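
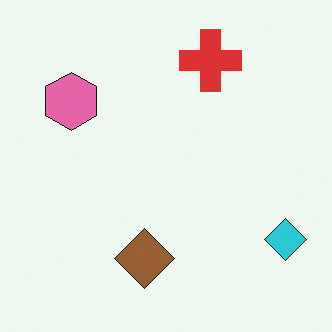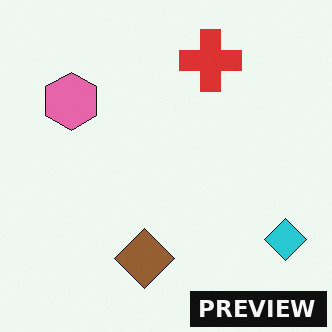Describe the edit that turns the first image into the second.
The transformation is: watermarked with the text "PREVIEW" in the lower-right corner.

A dark label reading "PREVIEW" appears in the lower-right corner.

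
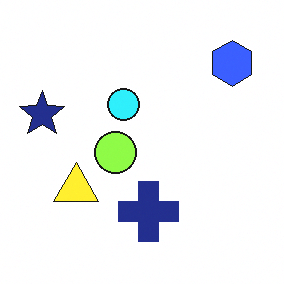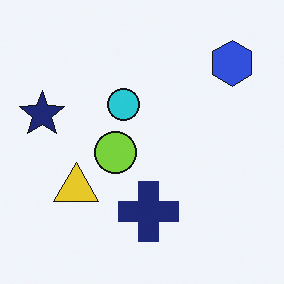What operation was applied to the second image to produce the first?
The transformation is: slightly brightened.

Every pixel — background and shapes alike — is uniformly brightened.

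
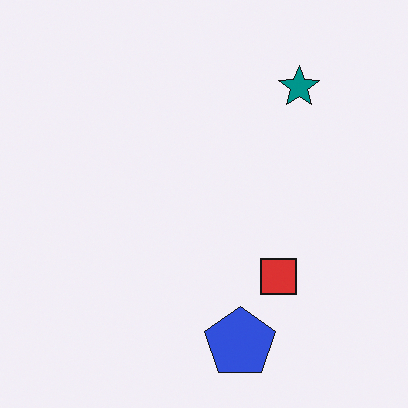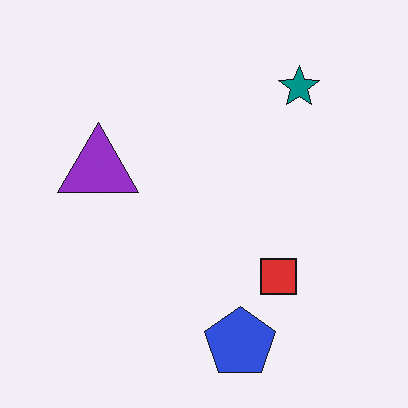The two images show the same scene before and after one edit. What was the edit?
The image was overlaid with an additional purple triangle.

A purple triangle appears in the second image that is absent from the first.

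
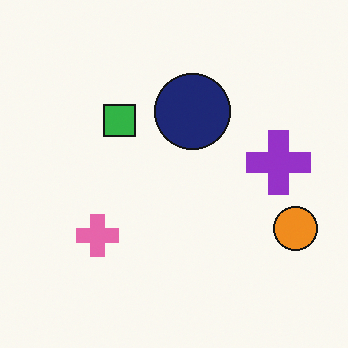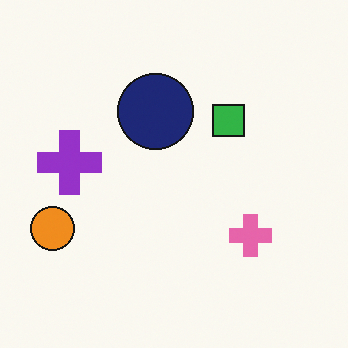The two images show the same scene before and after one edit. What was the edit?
The image was flipped horizontally (left ↔ right).

The orange circle is in the right of the first image and the left of the second — shapes on opposite sides of the vertical midline have swapped in a mirror flip.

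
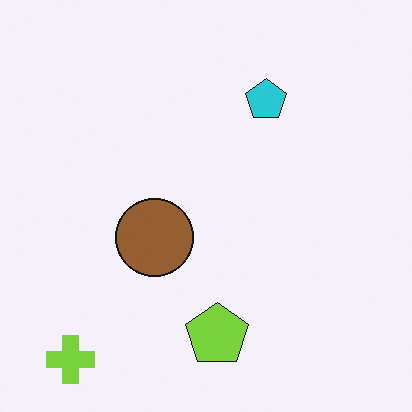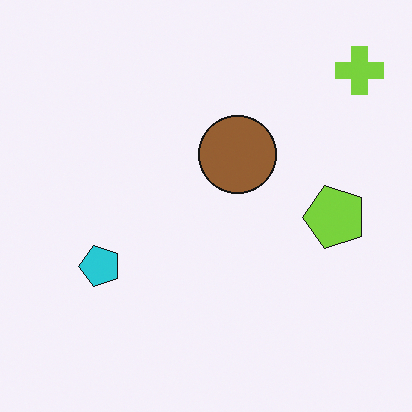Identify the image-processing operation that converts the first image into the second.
Transposed (reflected across the top-left ↔ bottom-right diagonal).

Shapes have swapped their row and column positions — what was in the top-right is now in the bottom-left — a diagonal reflection.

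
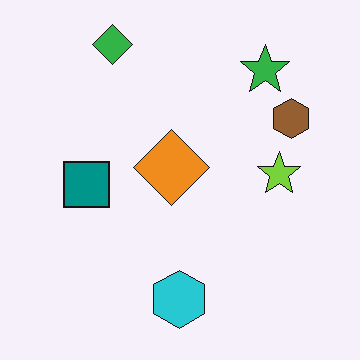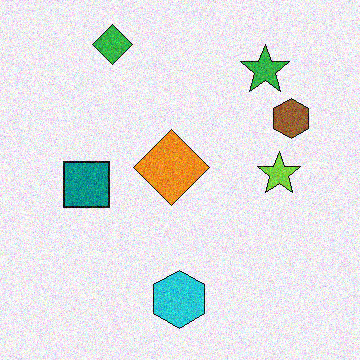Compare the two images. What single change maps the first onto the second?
It was degraded with visible gaussian noise.

Random speckle covers the whole image, including the flat background.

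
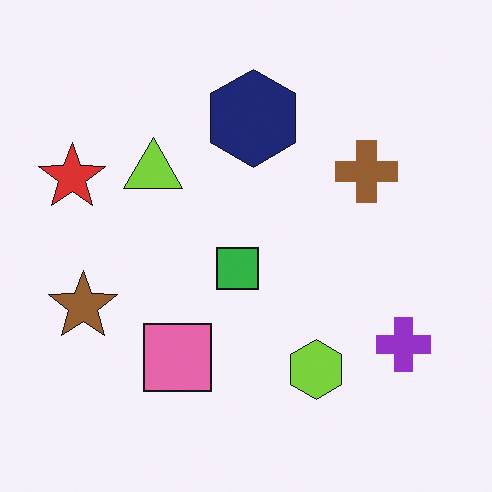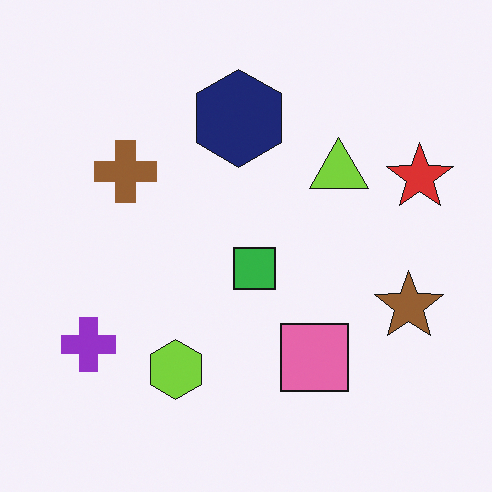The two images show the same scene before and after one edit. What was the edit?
The transformation is: flipped horizontally (left ↔ right).

The red star is in the left of the first image and the right of the second — shapes on opposite sides of the vertical midline have swapped in a mirror flip.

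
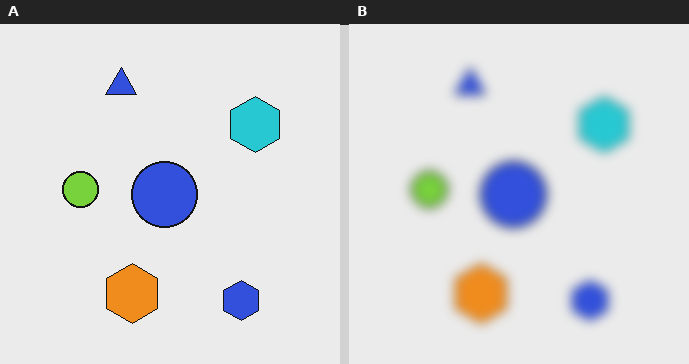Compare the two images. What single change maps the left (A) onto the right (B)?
It was heavily blurred.

Shape edges and outlines are uniformly softened across the whole image.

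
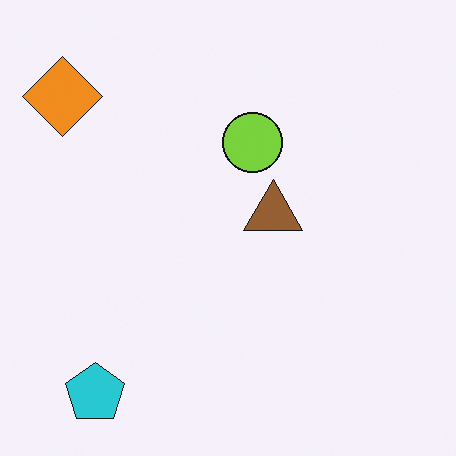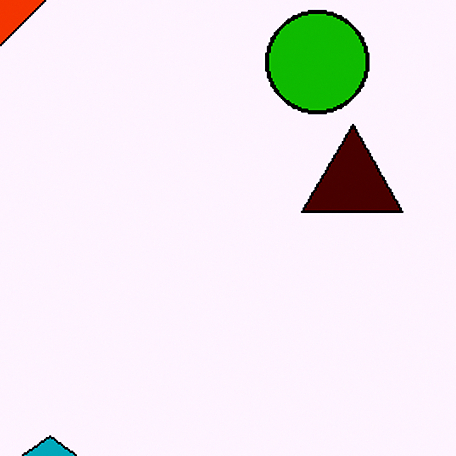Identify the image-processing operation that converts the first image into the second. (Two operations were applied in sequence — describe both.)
This is the original image cropped to a noticeably smaller region and rescaled, then given much higher contrast.

The visible shapes are larger and the field of view is narrower; shapes near the original edges may be partly or wholly outside the frame — a crop-and-rescale. Tones are pushed away from mid-grey across the whole image — a global contrast change.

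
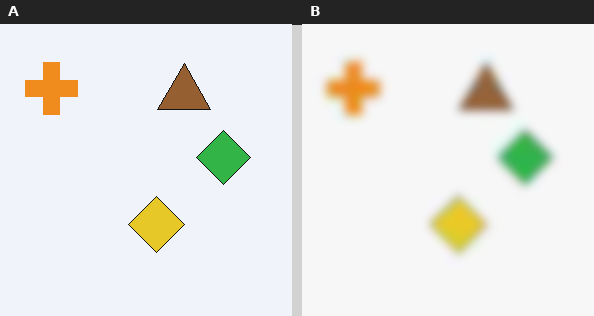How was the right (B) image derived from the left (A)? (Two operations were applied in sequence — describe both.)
The image was degraded with heavy JPEG compression, then moderately blurred.

Blocky 8×8 compression artifacts appear around shape edges and the flat background shows ringing — characteristic JPEG degradation. Shape edges and outlines are uniformly softened across the whole image.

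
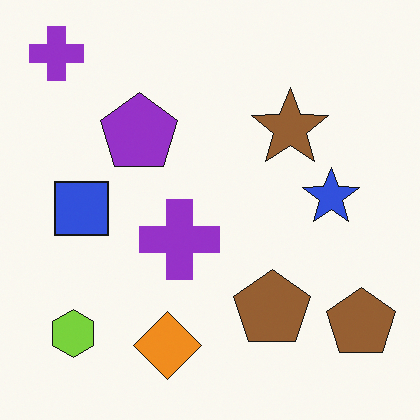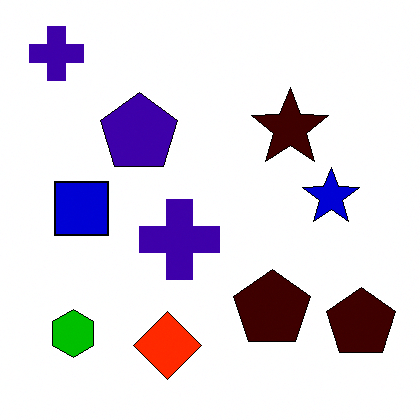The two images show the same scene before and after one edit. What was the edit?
The transformation is: boosted in contrast.

Tones are pushed away from mid-grey across the whole image — a global contrast change.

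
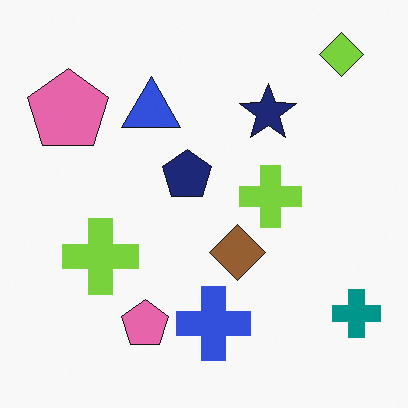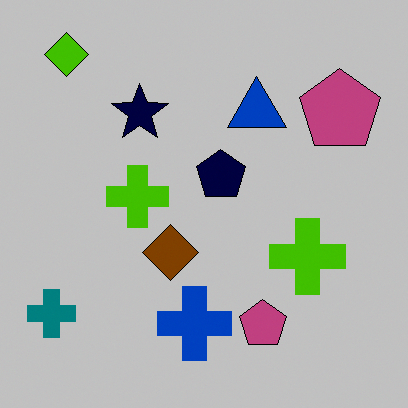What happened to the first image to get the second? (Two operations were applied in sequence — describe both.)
The image was heavily posterized to just a handful of flat colors, then flipped horizontally (left ↔ right).

Each flat color has snapped to a coarser quantized level — most visibly, the near-white background has dropped to a flat grey. The teal cross is in the bottom-right of the first image and the bottom-left of the second — shapes on opposite sides of the vertical midline have swapped in a mirror flip.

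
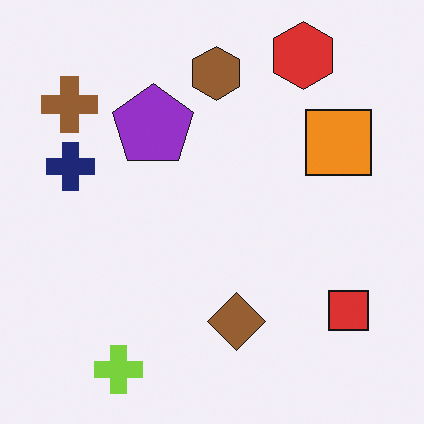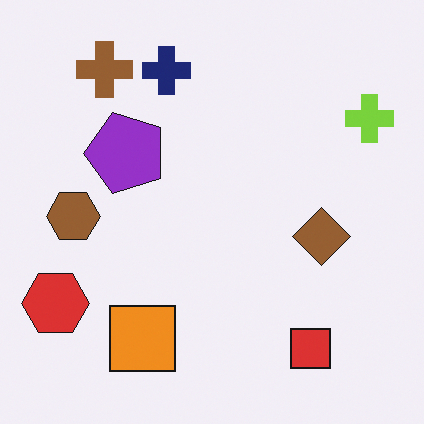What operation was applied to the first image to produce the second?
The transformation is: transposed (reflected across the top-left ↔ bottom-right diagonal).

Shapes have swapped their row and column positions — what was in the top-right is now in the bottom-left — a diagonal reflection.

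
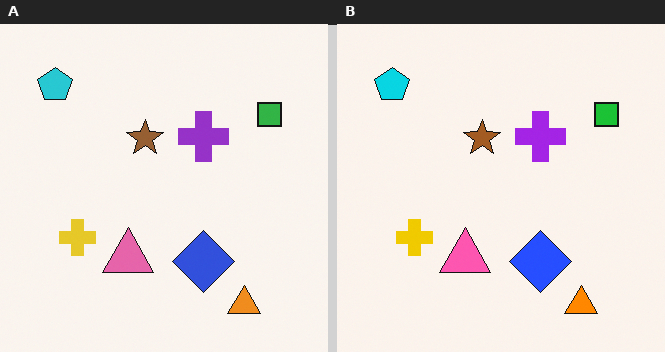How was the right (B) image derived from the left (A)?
Slightly oversaturated.

All colors are more vivid — a global saturation change.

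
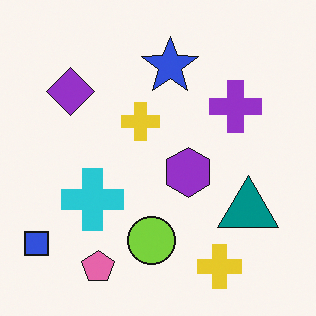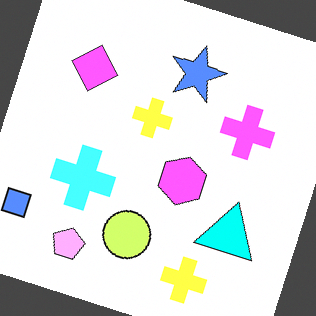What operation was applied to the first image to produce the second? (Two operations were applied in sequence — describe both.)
The second image is the first noticeably brightened, then rotated clockwise by a clearly visible amount.

Every pixel — background and shapes alike — is uniformly brightened. Every shape is tilted by the same angle and the image corners show triangular fill wedges — a whole-image rotation by a non-right angle.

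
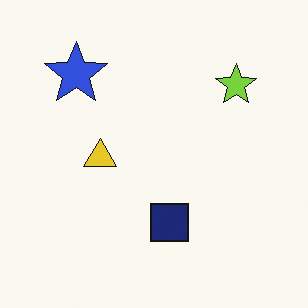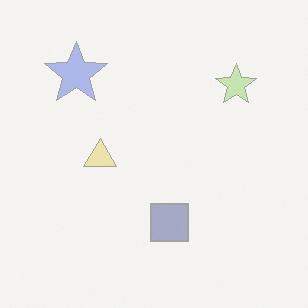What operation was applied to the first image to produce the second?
Washed out (contrast reduced).

Tones are pushed toward mid-grey across the whole image — a global contrast change.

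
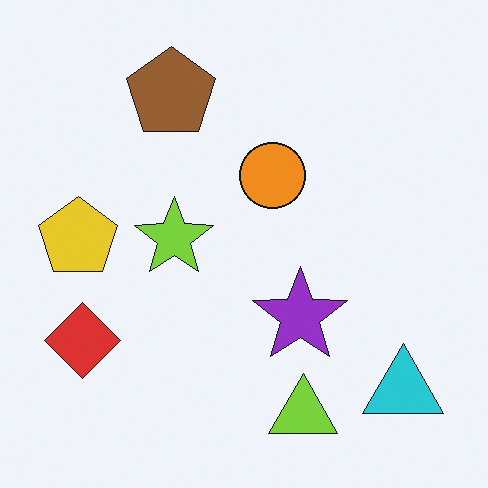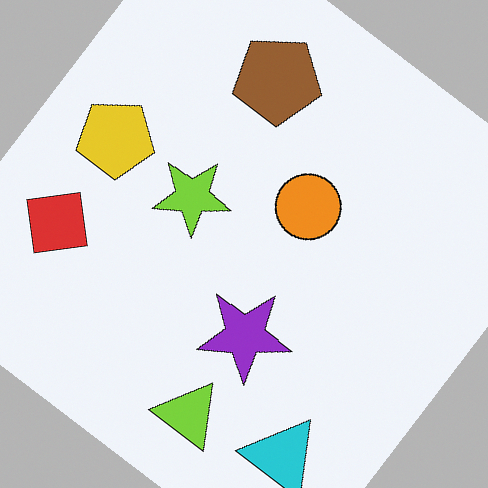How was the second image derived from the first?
Rotated clockwise by a large amount — several tens of degrees.

Every shape is tilted by the same angle and the image corners show triangular fill wedges — a whole-image rotation by a non-right angle.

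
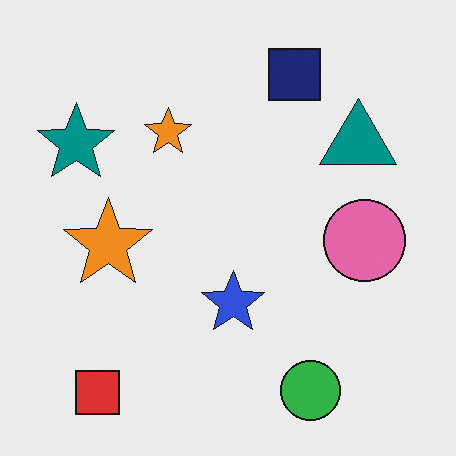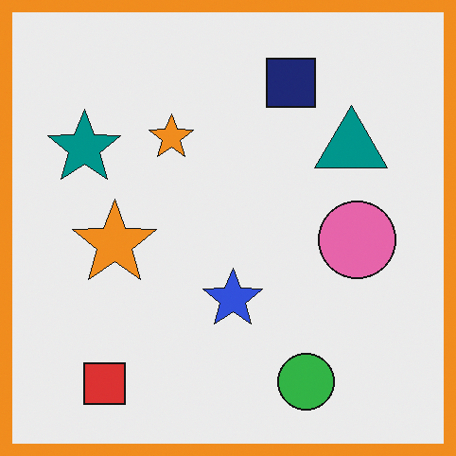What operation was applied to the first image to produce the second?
It was framed with a orange border.

A solid orange frame runs around the edge of the second image, with the content slightly shrunk inside it.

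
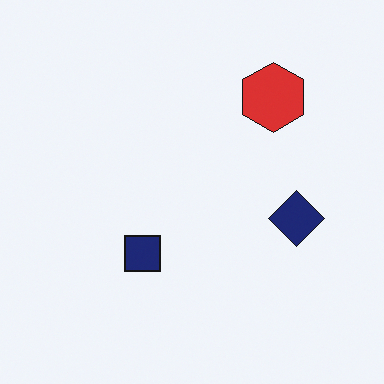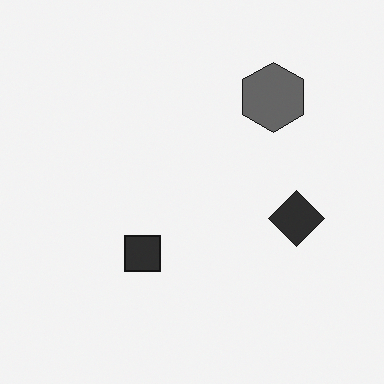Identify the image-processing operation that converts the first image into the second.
This is the original image converted to grayscale.

All color is removed — every shape is now a shade of grey.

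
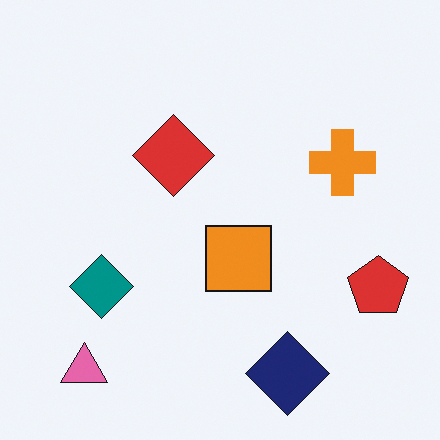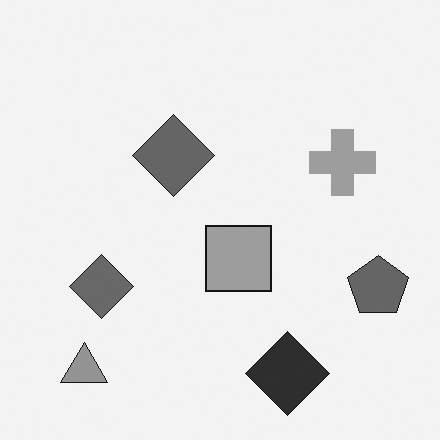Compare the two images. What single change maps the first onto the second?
This is the original image converted to grayscale.

All color is removed — every shape is now a shade of grey.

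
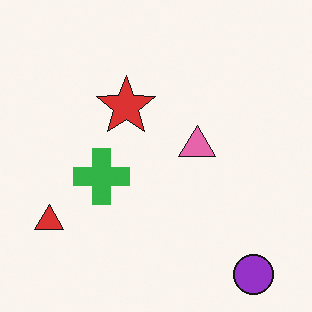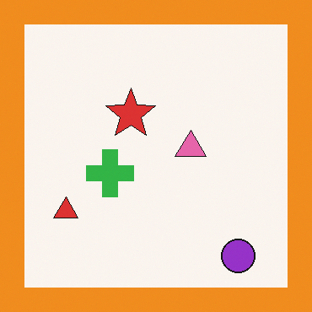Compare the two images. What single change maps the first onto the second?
The second image is the first framed with a orange border.

A solid orange frame runs around the edge of the second image, with the content slightly shrunk inside it.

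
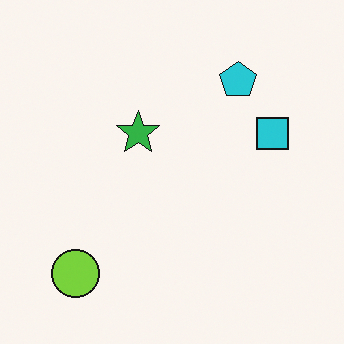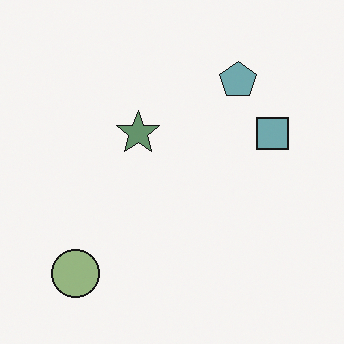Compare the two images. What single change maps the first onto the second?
The image was made much more muted (saturation change).

All colors are more muted and greyish — a global saturation change.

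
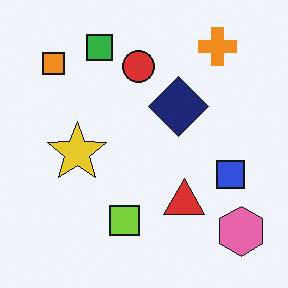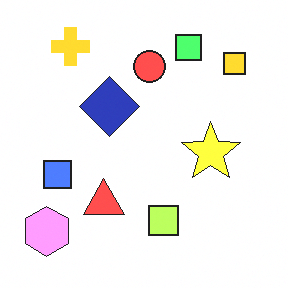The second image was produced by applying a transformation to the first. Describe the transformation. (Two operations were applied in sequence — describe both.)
The second image is the first brightened a lot, then flipped horizontally (left ↔ right).

Every pixel — background and shapes alike — is uniformly brightened. The pink hexagon is in the bottom-right of the first image and the bottom-left of the second — shapes on opposite sides of the vertical midline have swapped in a mirror flip.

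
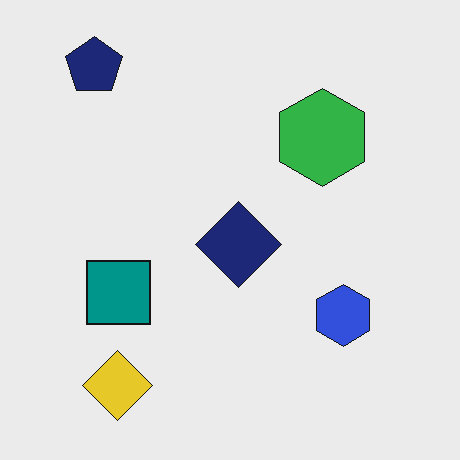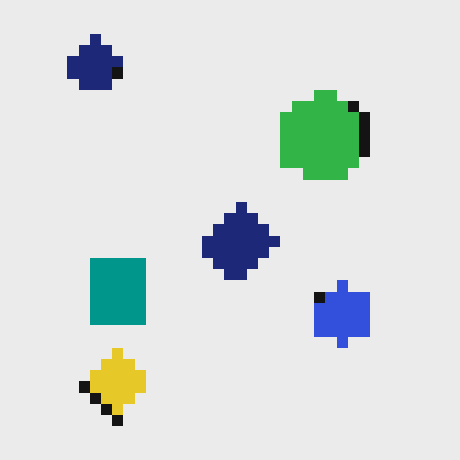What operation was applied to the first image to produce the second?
The transformation is: coarsely pixelated.

Shapes are reduced to large square blocks; fine edges and outlines are lost — a downscale-then-upscale (mosaic) effect.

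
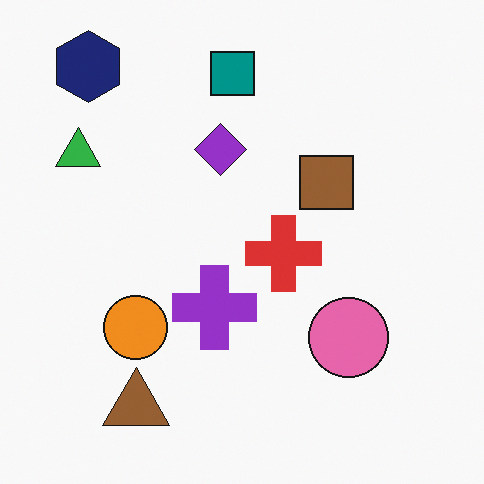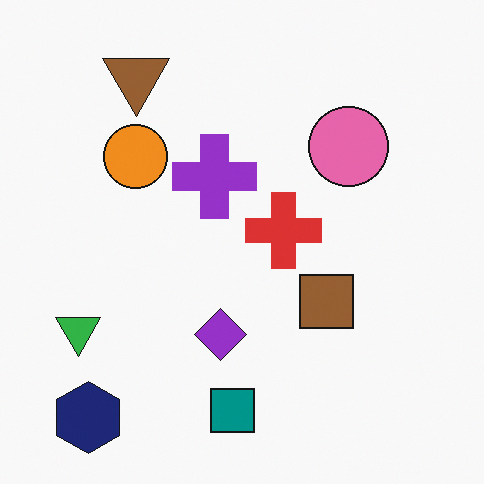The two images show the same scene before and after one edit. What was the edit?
Flipped vertically (top ↔ bottom).

The navy hexagon is in the top-left of the first image and the bottom-left of the second — shapes on opposite sides of the horizontal midline have swapped in a mirror flip.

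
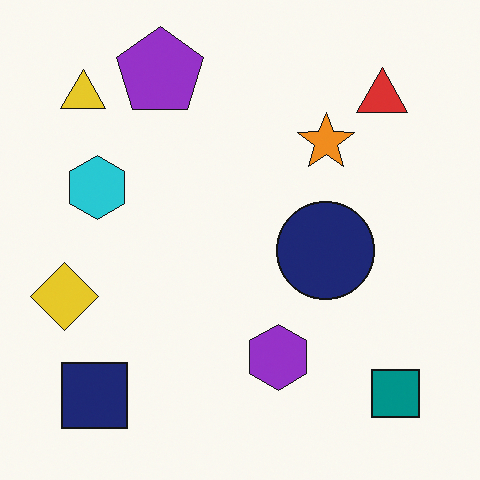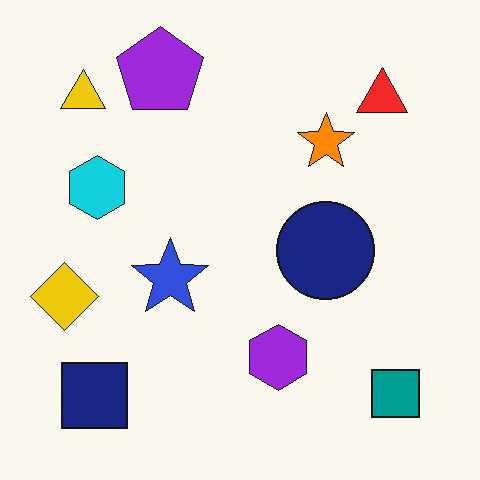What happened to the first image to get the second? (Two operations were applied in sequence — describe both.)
The second image is the first slightly oversaturated, then overlaid with an additional blue star.

All colors are more vivid — a global saturation change. A blue star appears in the second image that is absent from the first.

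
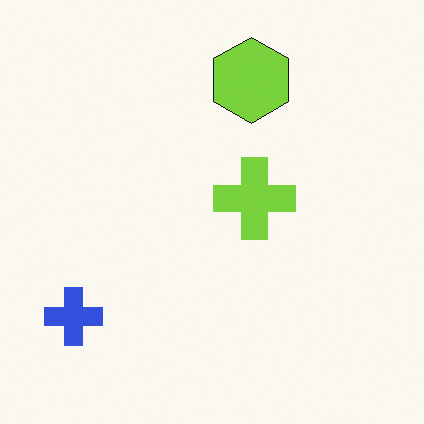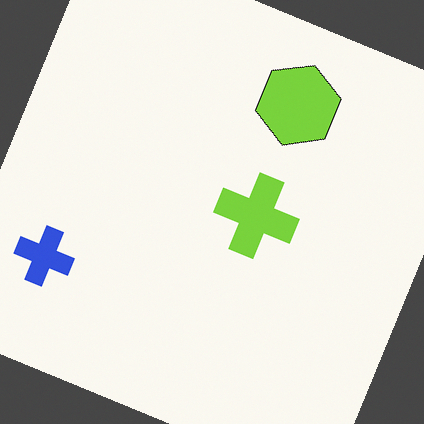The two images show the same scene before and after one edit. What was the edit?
The second image is the first rotated clockwise by a clearly visible amount.

Every shape is tilted by the same angle and the image corners show triangular fill wedges — a whole-image rotation by a non-right angle.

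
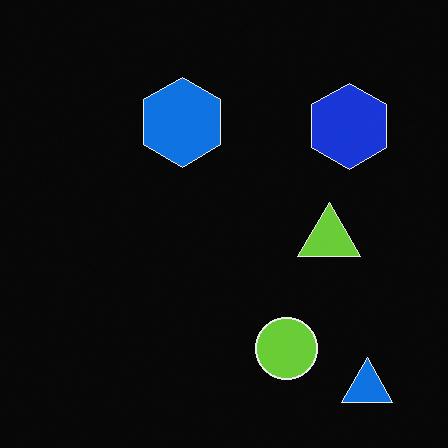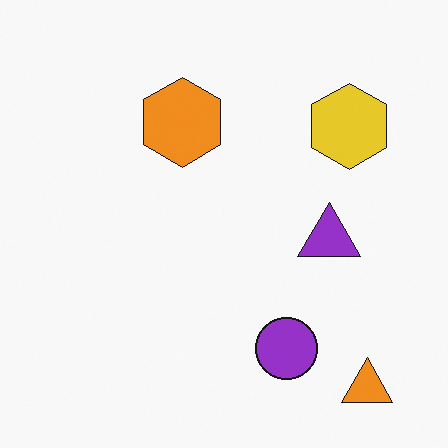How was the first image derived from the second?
The first image is the second color-inverted (negative).

The light background has become dark and every shape's color is its complement — a photographic negative.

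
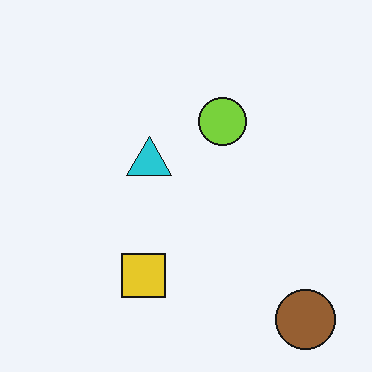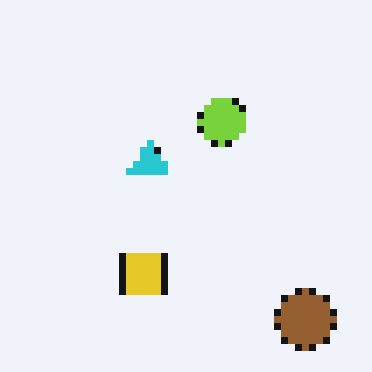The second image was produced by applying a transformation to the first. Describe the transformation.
Pixelated into visible square blocks.

Shapes are reduced to large square blocks; fine edges and outlines are lost — a downscale-then-upscale (mosaic) effect.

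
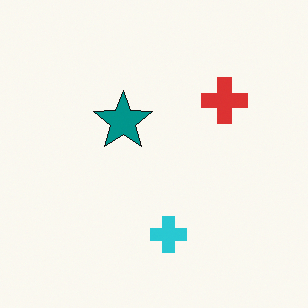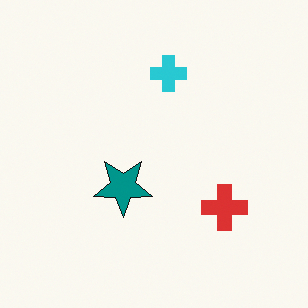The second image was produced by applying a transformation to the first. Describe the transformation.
The image was flipped vertically (top ↔ bottom).

The cyan cross is in the bottom of the first image and the top of the second — shapes on opposite sides of the horizontal midline have swapped in a mirror flip.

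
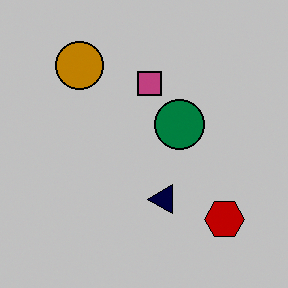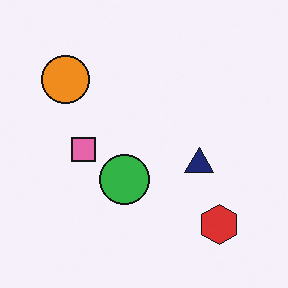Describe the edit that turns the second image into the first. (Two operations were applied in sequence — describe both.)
Transposed (reflected across the top-left ↔ bottom-right diagonal), then heavily posterized to just a handful of flat colors.

Shapes have swapped their row and column positions — what was in the top-right is now in the bottom-left — a diagonal reflection. Each flat color has snapped to a coarser quantized level — most visibly, the near-white background has dropped to a flat grey.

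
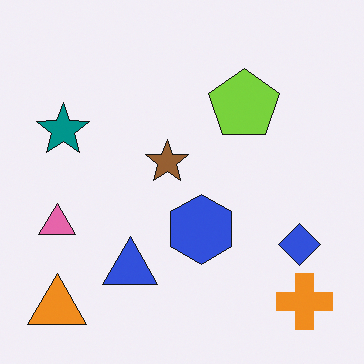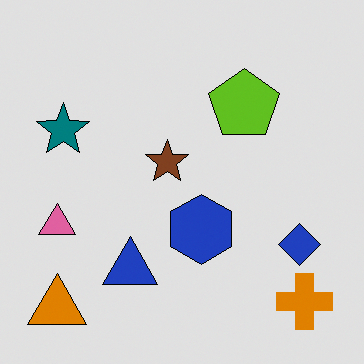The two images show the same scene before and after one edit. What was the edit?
The image was moderately posterized.

Each flat color has snapped to a coarser quantized level — most visibly, the near-white background has dropped to a flat grey.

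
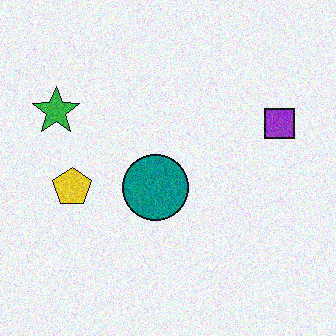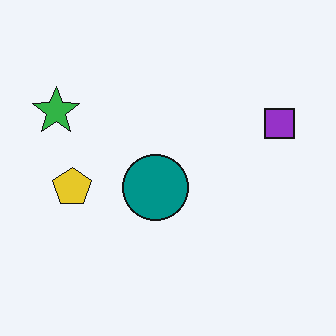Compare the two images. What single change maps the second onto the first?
This is the original image degraded with moderate additive noise.

Random speckle covers the whole image, including the flat background.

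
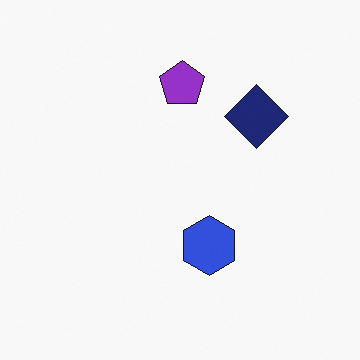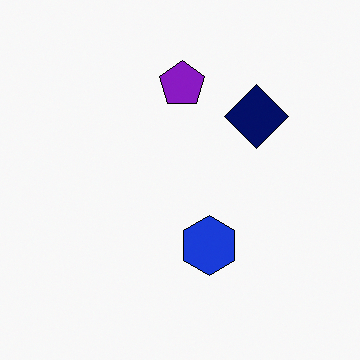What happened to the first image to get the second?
Given slightly increased contrast.

Tones are pushed away from mid-grey across the whole image — a global contrast change.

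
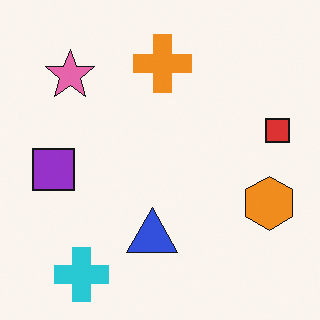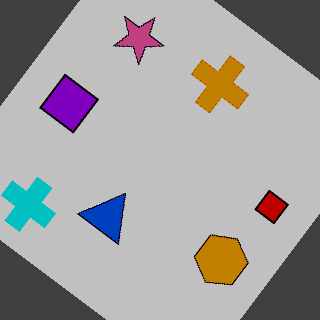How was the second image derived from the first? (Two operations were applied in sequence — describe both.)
The second image is the first rotated clockwise by a large amount — several tens of degrees, then aggressively posterized.

Every shape is tilted by the same angle and the image corners show triangular fill wedges — a whole-image rotation by a non-right angle. Each flat color has snapped to a coarser quantized level — most visibly, the near-white background has dropped to a flat grey.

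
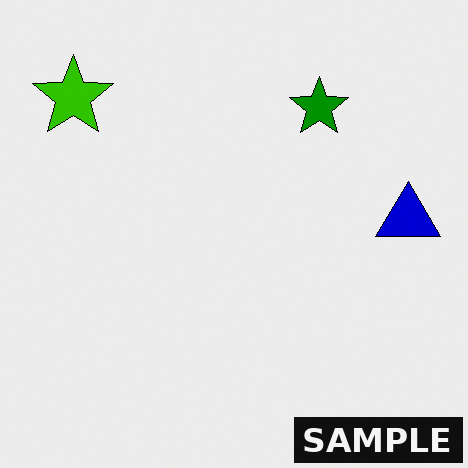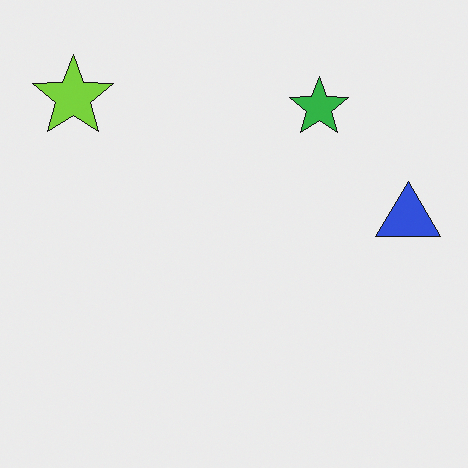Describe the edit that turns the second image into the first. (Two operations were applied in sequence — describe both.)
Boosted in contrast, then watermarked with the text "SAMPLE" in the lower-right corner.

Tones are pushed away from mid-grey across the whole image — a global contrast change. A dark label reading "SAMPLE" appears in the lower-right corner.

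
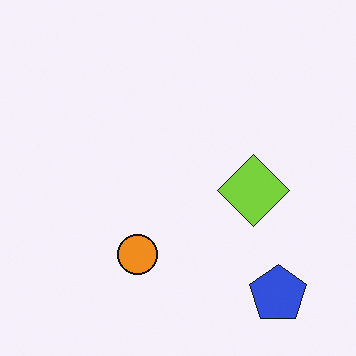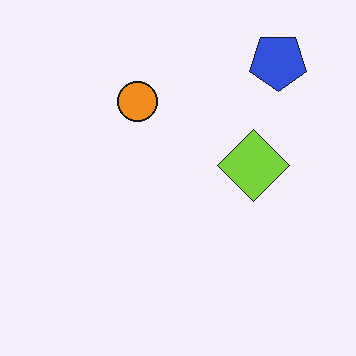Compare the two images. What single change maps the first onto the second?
This is the original image flipped vertically (top ↔ bottom).

The blue pentagon is in the bottom-right of the first image and the top-right of the second — shapes on opposite sides of the horizontal midline have swapped in a mirror flip.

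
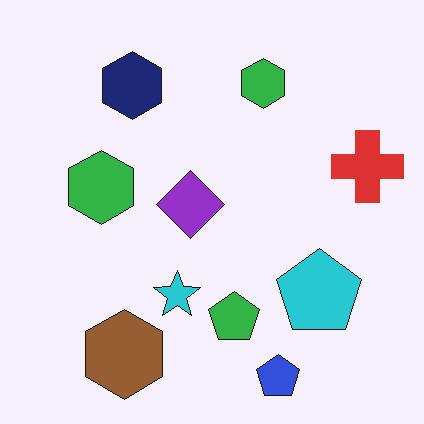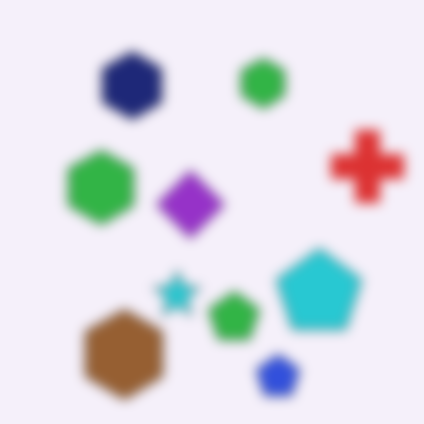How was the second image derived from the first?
The image was heavily blurred.

Shape edges and outlines are uniformly softened across the whole image.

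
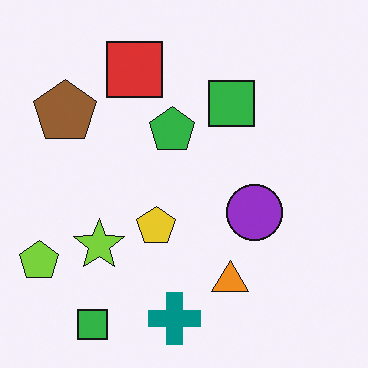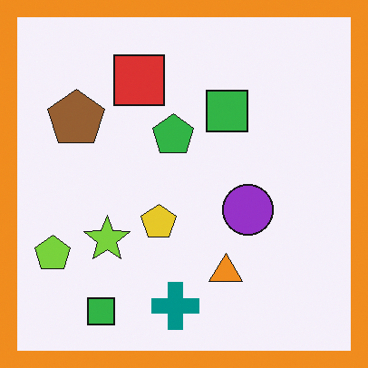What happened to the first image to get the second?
Framed with a orange border.

A solid orange frame runs around the edge of the second image, with the content slightly shrunk inside it.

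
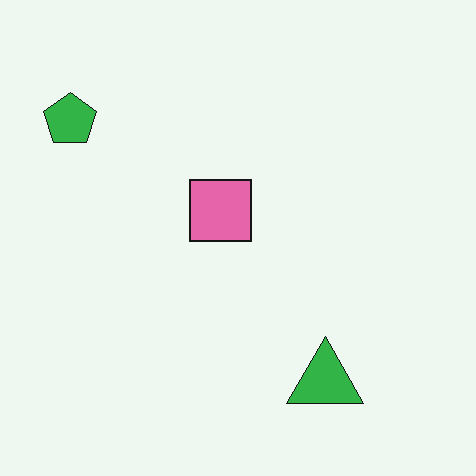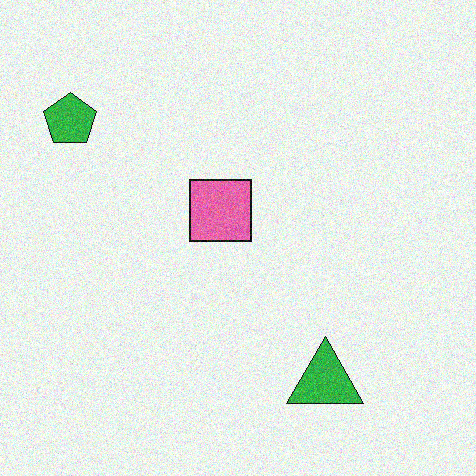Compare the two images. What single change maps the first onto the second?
It was degraded with visible gaussian noise.

Random speckle covers the whole image, including the flat background.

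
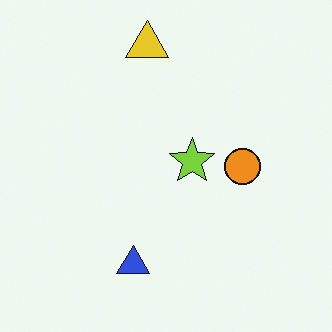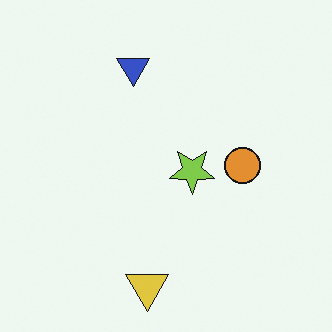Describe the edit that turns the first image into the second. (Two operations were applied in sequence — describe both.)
Slightly desaturated, then flipped vertically (top ↔ bottom).

All colors are more muted and greyish — a global saturation change. The yellow triangle is in the top of the first image and the bottom of the second — shapes on opposite sides of the horizontal midline have swapped in a mirror flip.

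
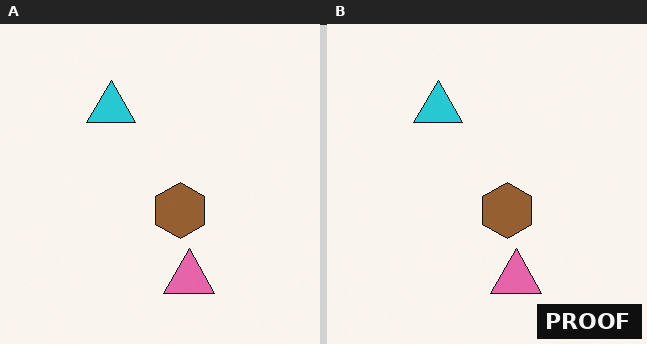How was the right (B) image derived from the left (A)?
It was watermarked with the text "PROOF" in the lower-right corner.

A dark label reading "PROOF" appears in the lower-right corner.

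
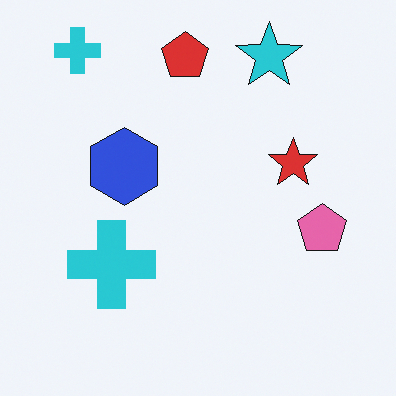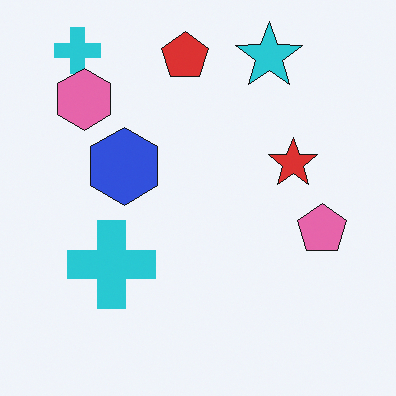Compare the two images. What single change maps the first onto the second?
It was overlaid with an additional pink hexagon.

A pink hexagon appears in the second image that is absent from the first.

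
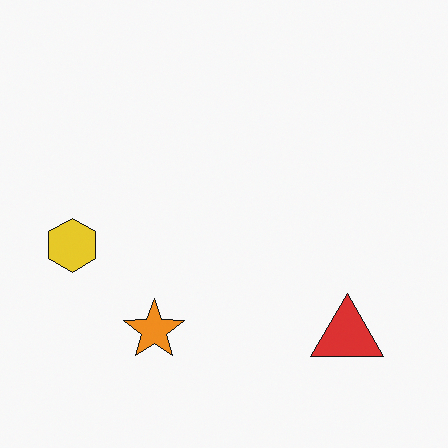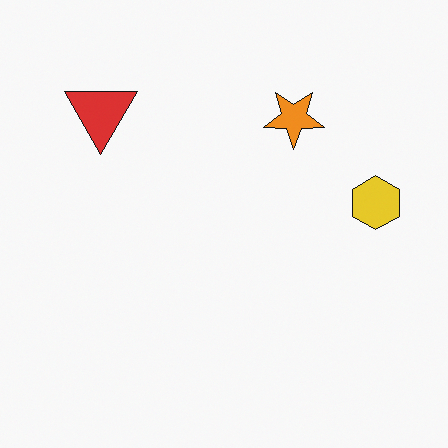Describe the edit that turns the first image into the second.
The image was rotated 180°.

The red triangle sits in the bottom-right of the first image and the top-left of the second — consistent with a whole-image 180° rotation.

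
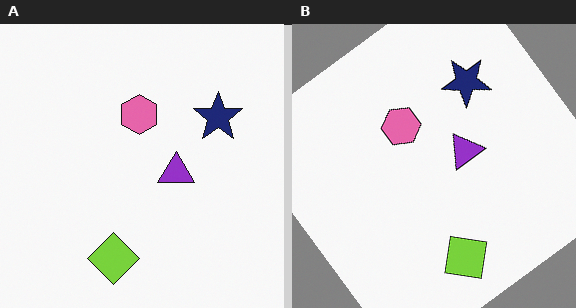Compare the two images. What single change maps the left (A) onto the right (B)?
The right (B) image is the left (A) rotated counter-clockwise by a large amount — several tens of degrees.

Every shape is tilted by the same angle and the image corners show triangular fill wedges — a whole-image rotation by a non-right angle.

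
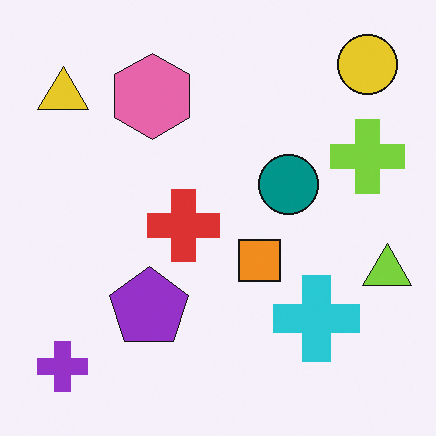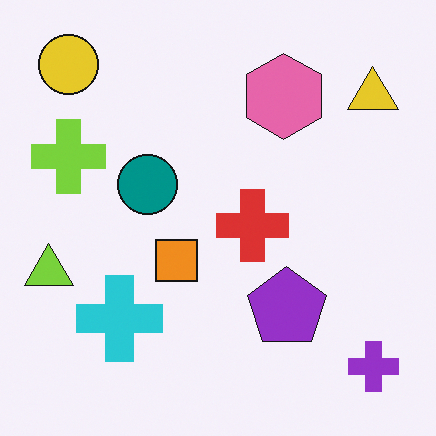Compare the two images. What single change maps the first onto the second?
It was flipped horizontally (left ↔ right).

The lime triangle is in the right of the first image and the left of the second — shapes on opposite sides of the vertical midline have swapped in a mirror flip.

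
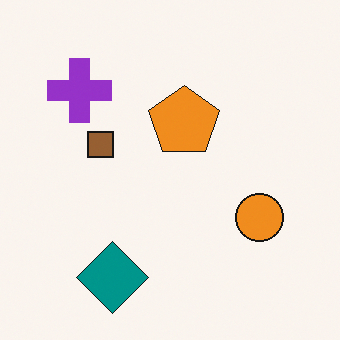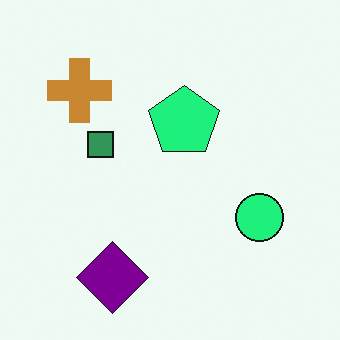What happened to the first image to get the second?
Hue-shifted noticeably.

Every shape's color has rotated by the same amount around the hue wheel — a uniform hue shift.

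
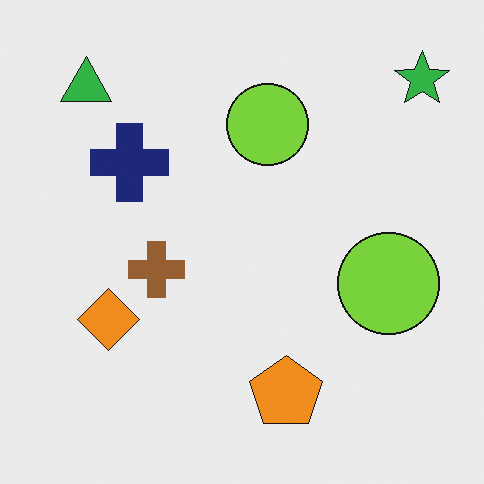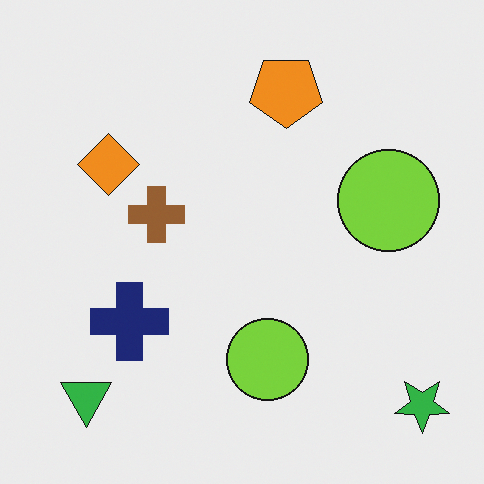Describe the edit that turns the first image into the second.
The transformation is: flipped vertically (top ↔ bottom).

The green star is in the top-right of the first image and the bottom-right of the second — shapes on opposite sides of the horizontal midline have swapped in a mirror flip.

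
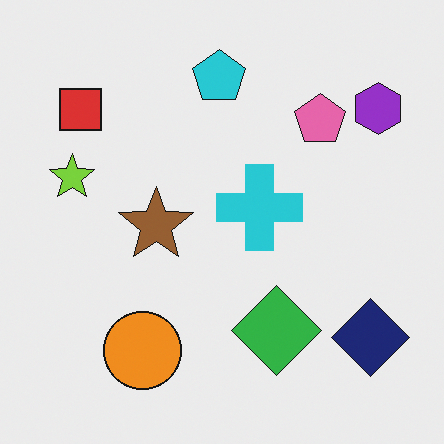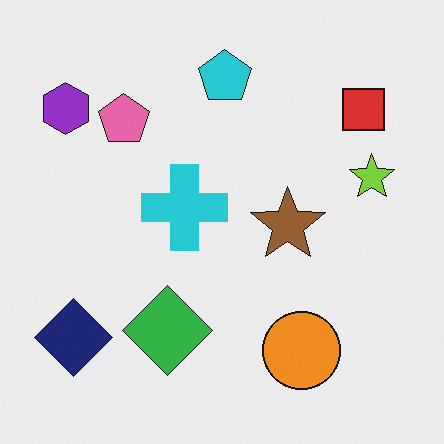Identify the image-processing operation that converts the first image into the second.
The transformation is: flipped horizontally (left ↔ right).

The purple hexagon is in the top-right of the first image and the top-left of the second — shapes on opposite sides of the vertical midline have swapped in a mirror flip.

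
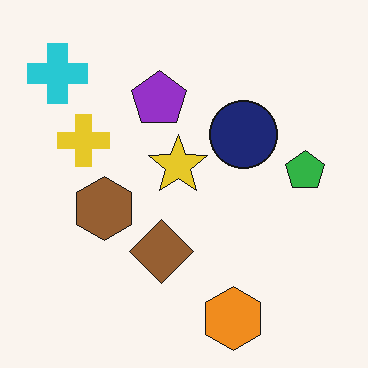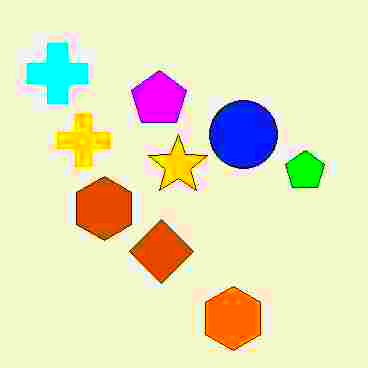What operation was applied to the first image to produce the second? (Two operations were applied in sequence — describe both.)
Degraded with heavy JPEG compression, then heavily oversaturated.

Blocky 8×8 compression artifacts appear around shape edges and the flat background shows ringing — characteristic JPEG degradation. All colors are more vivid — a global saturation change.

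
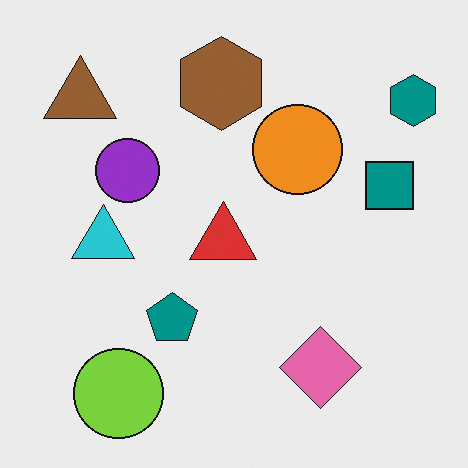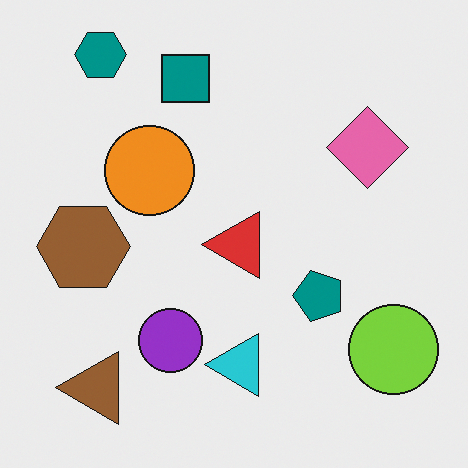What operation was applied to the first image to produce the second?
The image was rotated 90° counter-clockwise.

The teal hexagon sits in the top-right of the first image and the top-left of the second — consistent with a whole-image 90° counter-clockwise rotation.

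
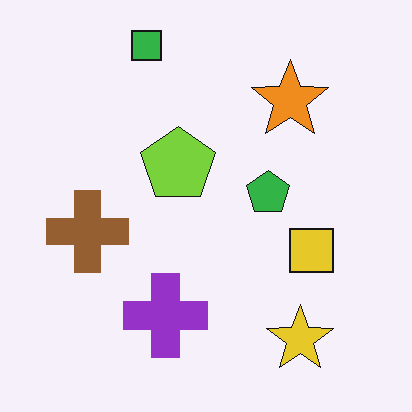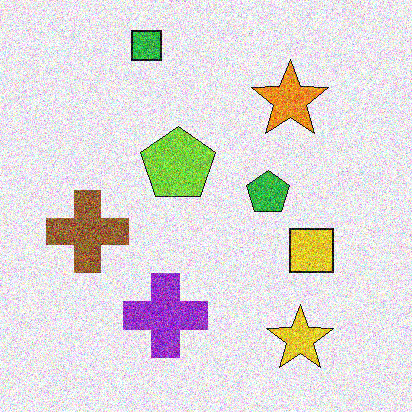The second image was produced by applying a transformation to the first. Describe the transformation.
This is the original image degraded with a thick layer of grain.

Random speckle covers the whole image, including the flat background.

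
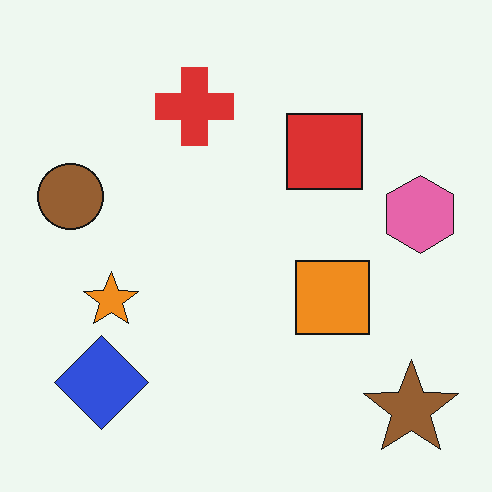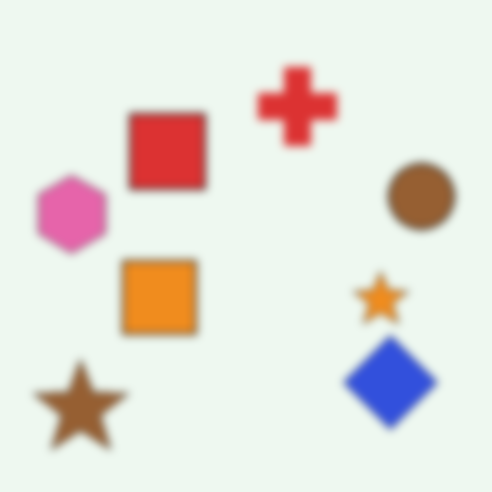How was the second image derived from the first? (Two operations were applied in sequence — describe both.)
The transformation is: noticeably gaussian-blurred, then flipped horizontally (left ↔ right).

Shape edges and outlines are uniformly softened across the whole image. The brown circle is in the left of the first image and the right of the second — shapes on opposite sides of the vertical midline have swapped in a mirror flip.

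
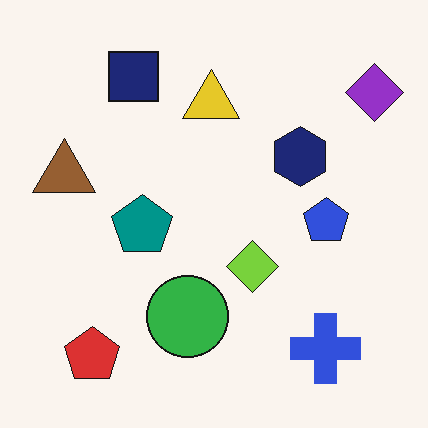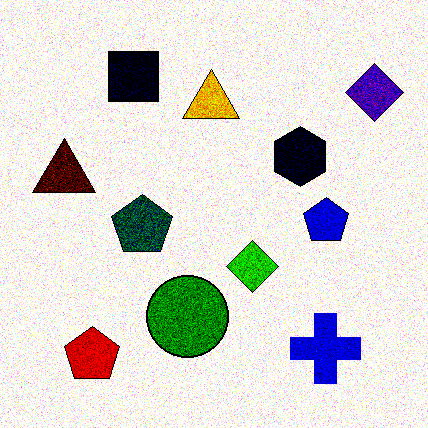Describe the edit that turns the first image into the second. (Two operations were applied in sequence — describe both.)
The transformation is: degraded with visible gaussian noise, then boosted in contrast.

Random speckle covers the whole image, including the flat background. Tones are pushed away from mid-grey across the whole image — a global contrast change.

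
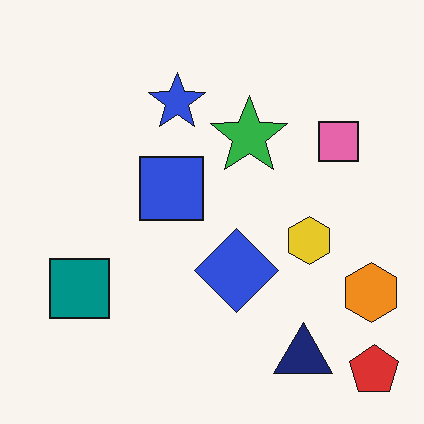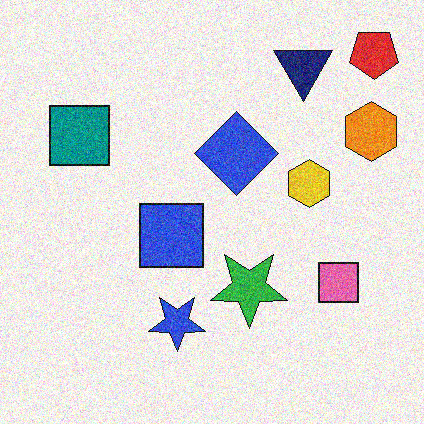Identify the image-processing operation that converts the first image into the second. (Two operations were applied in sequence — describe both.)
The second image is the first degraded with visible gaussian noise, then flipped vertically (top ↔ bottom).

Random speckle covers the whole image, including the flat background. The red pentagon is in the bottom-right of the first image and the top-right of the second — shapes on opposite sides of the horizontal midline have swapped in a mirror flip.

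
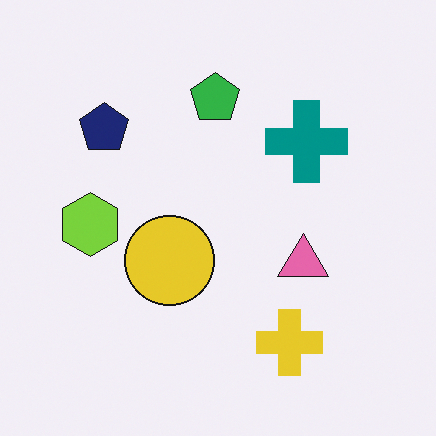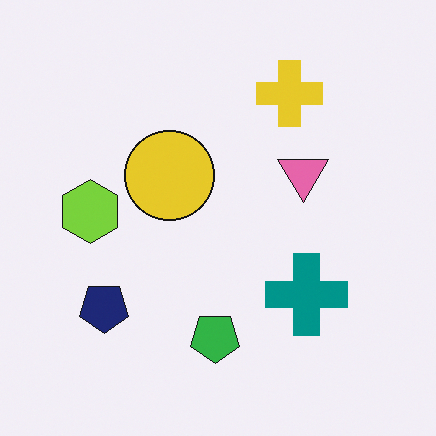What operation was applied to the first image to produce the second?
It was flipped vertically (top ↔ bottom).

The yellow cross is in the bottom of the first image and the top of the second — shapes on opposite sides of the horizontal midline have swapped in a mirror flip.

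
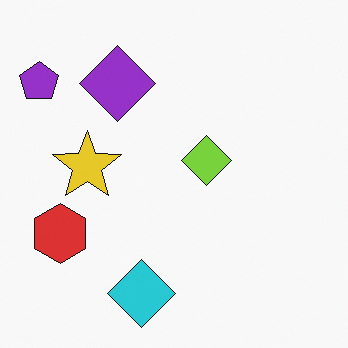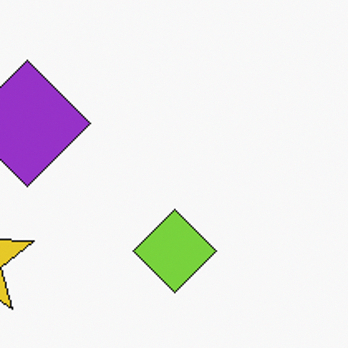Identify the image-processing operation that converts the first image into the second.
The second image is the first cropped tightly and scaled back up.

The visible shapes are larger and the field of view is narrower; shapes near the original edges may be partly or wholly outside the frame — a crop-and-rescale.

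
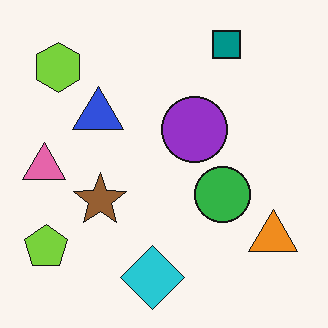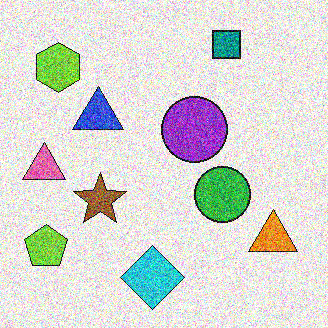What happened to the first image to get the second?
The transformation is: degraded with heavy additive noise.

Random speckle covers the whole image, including the flat background.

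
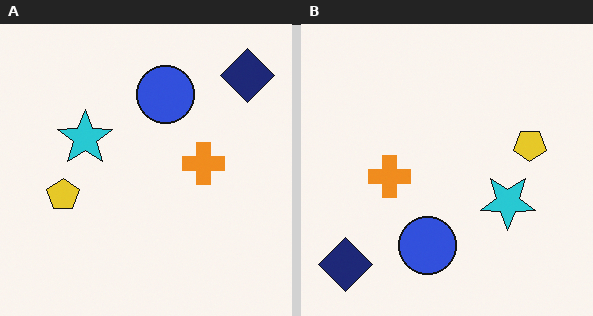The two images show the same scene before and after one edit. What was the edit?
The image was rotated 180°.

The navy diamond sits in the top-right of the left (A) image and the bottom-left of the right (B) — consistent with a whole-image 180° rotation.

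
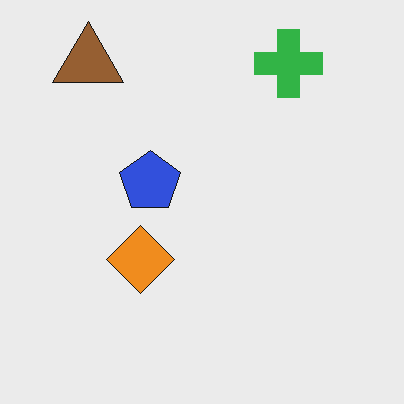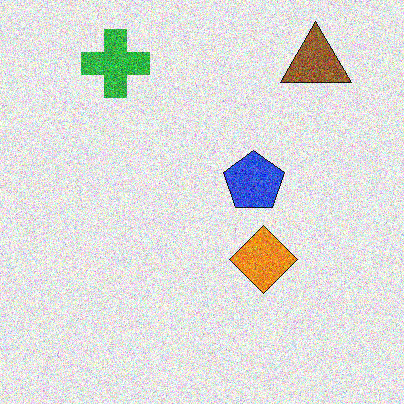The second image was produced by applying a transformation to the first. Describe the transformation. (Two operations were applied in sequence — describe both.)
It was degraded with heavy additive noise, then flipped horizontally (left ↔ right).

Random speckle covers the whole image, including the flat background. The brown triangle is in the top-left of the first image and the top-right of the second — shapes on opposite sides of the vertical midline have swapped in a mirror flip.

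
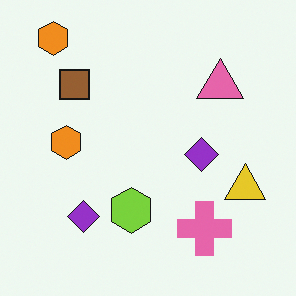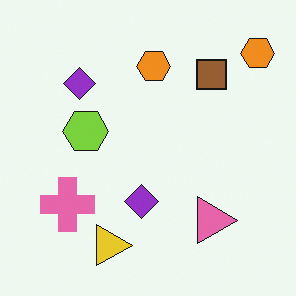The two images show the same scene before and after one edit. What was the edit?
It was rotated 90° clockwise.

The yellow triangle sits in the right of the first image and the bottom of the second — consistent with a whole-image 90° clockwise rotation.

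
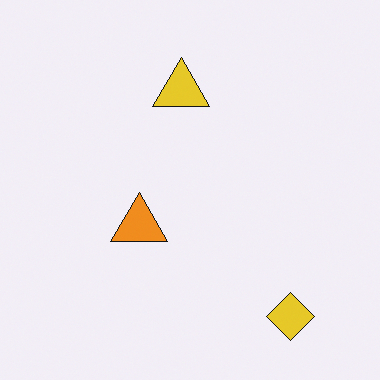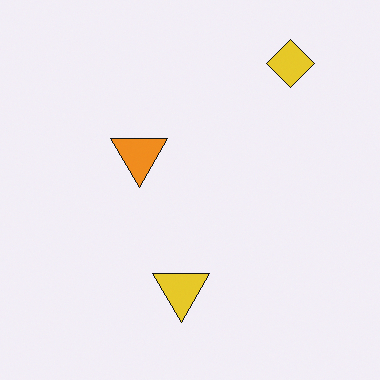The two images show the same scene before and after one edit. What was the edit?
The second image is the first flipped vertically (top ↔ bottom).

The yellow diamond is in the bottom-right of the first image and the top-right of the second — shapes on opposite sides of the horizontal midline have swapped in a mirror flip.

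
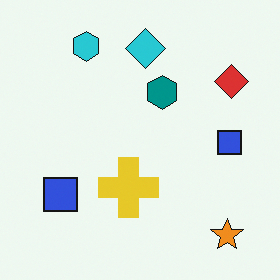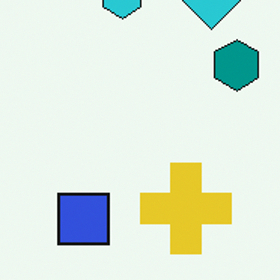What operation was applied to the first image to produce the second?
The transformation is: cropped slightly and scaled back up.

The visible shapes are larger and the field of view is narrower; shapes near the original edges may be partly or wholly outside the frame — a crop-and-rescale.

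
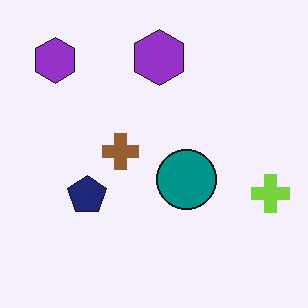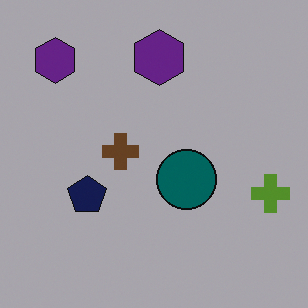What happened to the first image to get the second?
The second image is the first darkened a lot.

Every pixel — background and shapes alike — is uniformly darkened.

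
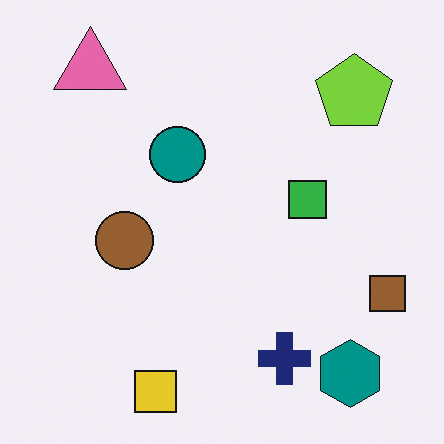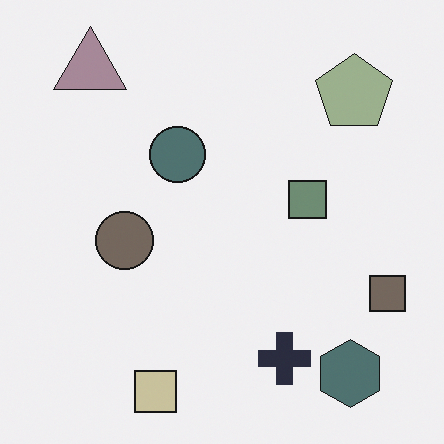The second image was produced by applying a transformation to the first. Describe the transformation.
This is the original image made much more muted (saturation change).

All colors are more muted and greyish — a global saturation change.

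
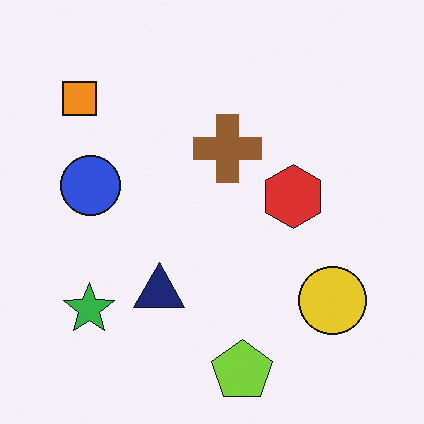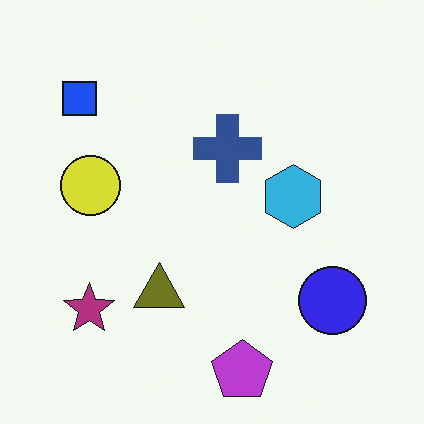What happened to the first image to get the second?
The image was hue-shifted by a large amount.

Every shape's color has rotated by the same amount around the hue wheel — a uniform hue shift.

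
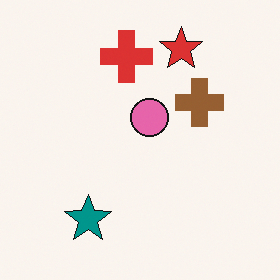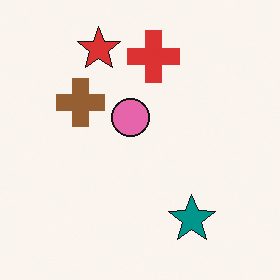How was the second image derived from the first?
It was flipped horizontally (left ↔ right).

The brown cross is in the right of the first image and the left of the second — shapes on opposite sides of the vertical midline have swapped in a mirror flip.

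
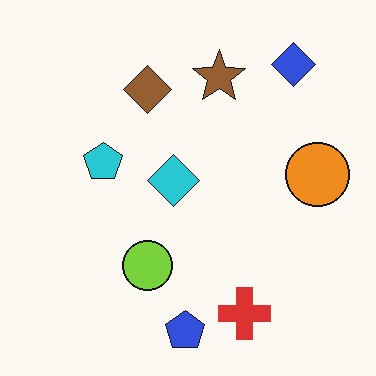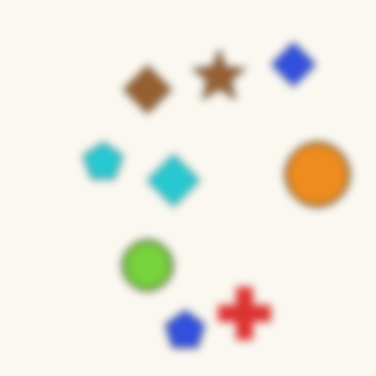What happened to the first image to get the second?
This is the original image noticeably gaussian-blurred.

Shape edges and outlines are uniformly softened across the whole image.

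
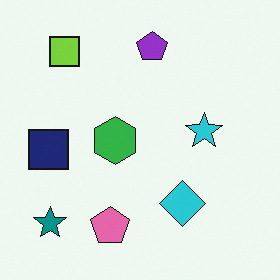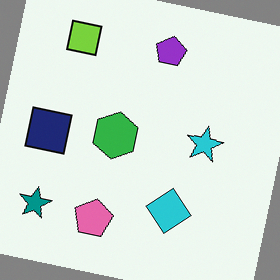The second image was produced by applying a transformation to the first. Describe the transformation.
The transformation is: rotated clockwise by a slight angle.

Every shape is tilted by the same angle and the image corners show triangular fill wedges — a whole-image rotation by a non-right angle.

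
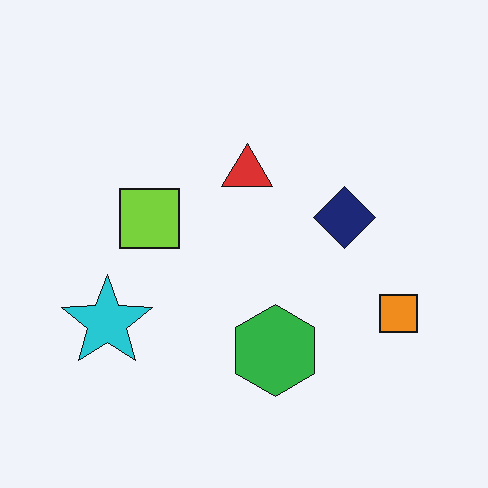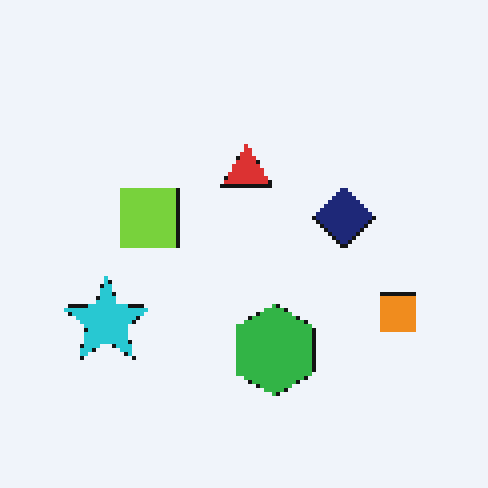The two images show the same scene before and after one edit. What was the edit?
The second image is the first mildly pixelated.

Shapes are reduced to large square blocks; fine edges and outlines are lost — a downscale-then-upscale (mosaic) effect.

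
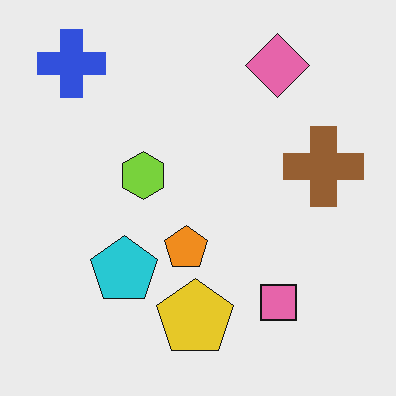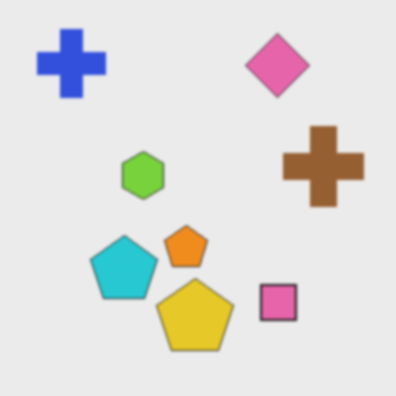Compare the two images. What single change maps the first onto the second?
It was lightly blurred.

Shape edges and outlines are uniformly softened across the whole image.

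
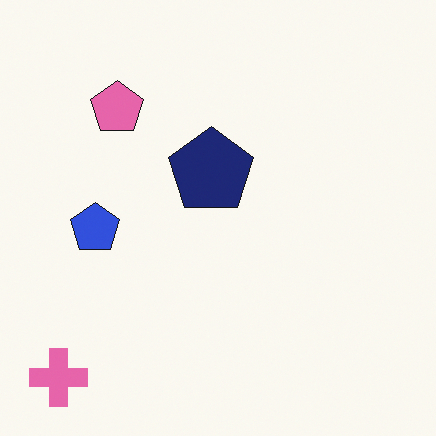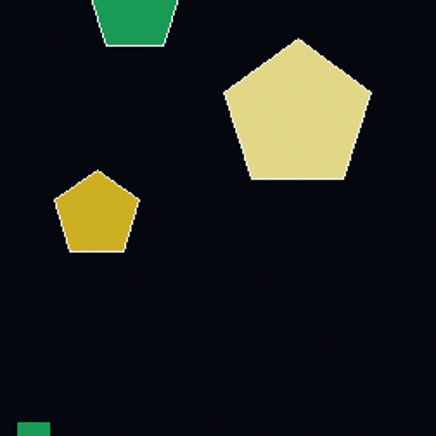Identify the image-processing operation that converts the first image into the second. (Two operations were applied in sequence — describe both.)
The second image is the first cropped to a noticeably smaller region and rescaled, then color-inverted (negative).

The visible shapes are larger and the field of view is narrower; shapes near the original edges may be partly or wholly outside the frame — a crop-and-rescale. The light background has become dark and every shape's color is its complement — a photographic negative.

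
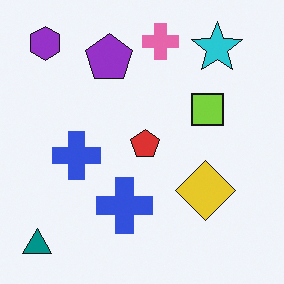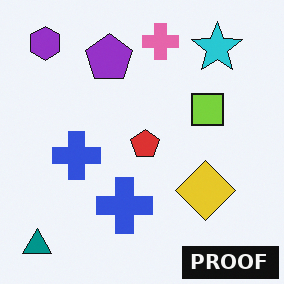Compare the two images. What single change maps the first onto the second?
The image was watermarked with the text "PROOF" in the lower-right corner.

A dark label reading "PROOF" appears in the lower-right corner.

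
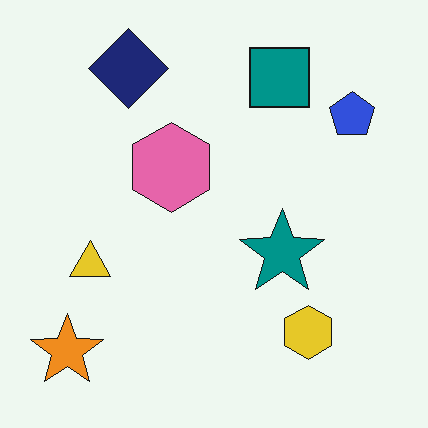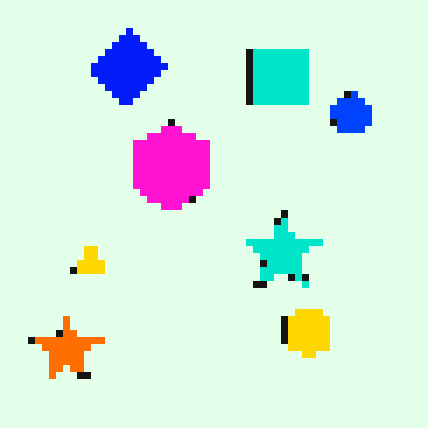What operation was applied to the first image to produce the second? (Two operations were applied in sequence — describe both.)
The image was pixelated into visible square blocks, then heavily oversaturated.

Shapes are reduced to large square blocks; fine edges and outlines are lost — a downscale-then-upscale (mosaic) effect. All colors are more vivid — a global saturation change.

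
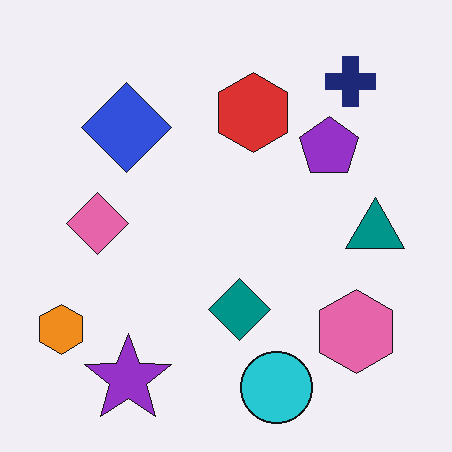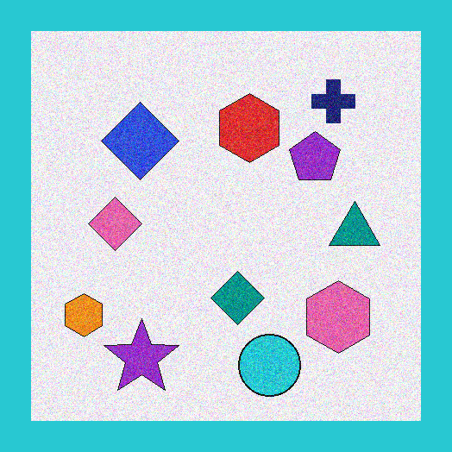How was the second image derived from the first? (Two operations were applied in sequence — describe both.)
It was degraded with moderate additive noise, then framed with a cyan border.

Random speckle covers the whole image, including the flat background. A solid cyan frame runs around the edge of the second image, with the content slightly shrunk inside it.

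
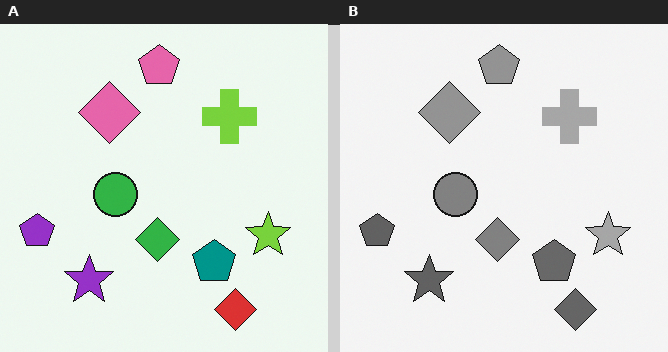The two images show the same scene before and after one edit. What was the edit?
This is the original image converted to grayscale.

All color is removed — every shape is now a shade of grey.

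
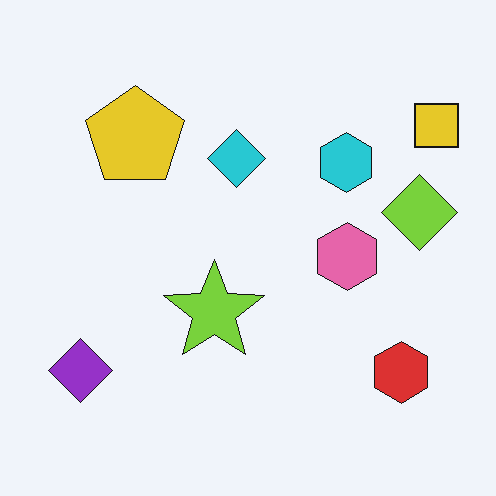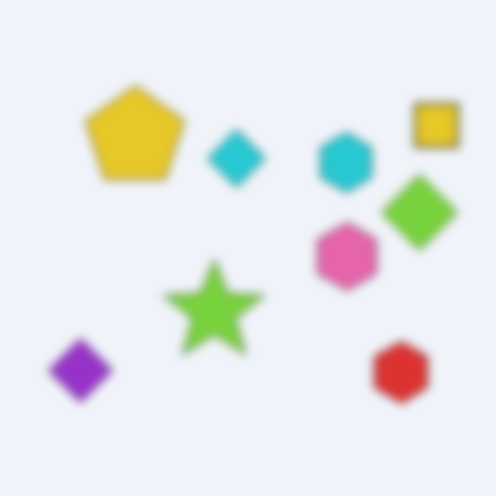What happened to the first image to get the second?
Heavily blurred.

Shape edges and outlines are uniformly softened across the whole image.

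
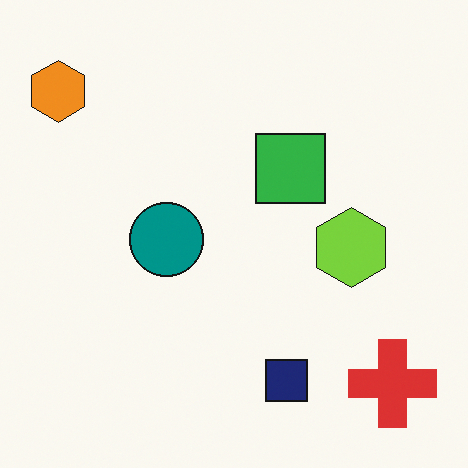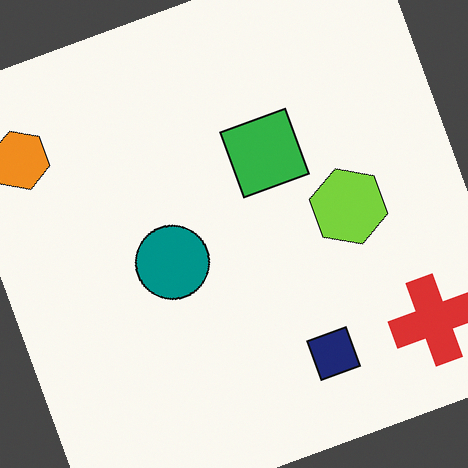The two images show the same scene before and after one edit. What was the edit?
The transformation is: rotated counter-clockwise by a moderate amount.

Every shape is tilted by the same angle and the image corners show triangular fill wedges — a whole-image rotation by a non-right angle.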